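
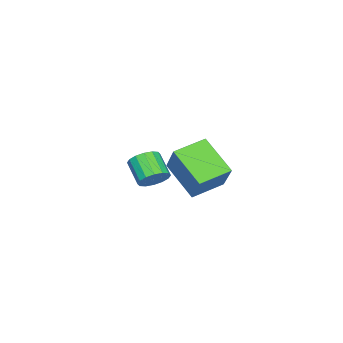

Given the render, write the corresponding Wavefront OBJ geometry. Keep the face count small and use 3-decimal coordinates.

v -2.499 -1.069 -3.758
v -2.016 -1.595 -3.91
v -2.638 -2.397 -3.114
v -3.121 -1.871 -2.962
v -1.871 -1.412 -3.613
v -2.493 -2.214 -2.817
v -1.894 -1.138 -3.354
v -2.517 -1.939 -2.558
v -2.08 -0.844 -3.204
v -2.702 -1.646 -2.408
v -2.377 -0.612 -3.202
v -3 -1.414 -2.406
v -2.707 -0.501 -3.349
v -3.33 -1.303 -2.553
v -2.982 -0.543 -3.606
v -3.604 -1.345 -2.81
v -3.127 -0.726 -3.903
v -3.749 -1.528 -3.107
v -3.103 -1.001 -4.162
v -3.726 -1.802 -3.366
v -2.918 -1.294 -4.312
v -3.54 -2.096 -3.516
v -2.62 -1.526 -4.314
v -3.243 -2.328 -3.518
v -2.29 -1.637 -4.167
v -2.913 -2.439 -3.371
v 0.566 3.458 -1.527
v -0.013 2.091 -0.373
v 1.469 4.198 -0.197
v 0.889 2.832 0.957
v 1.731 2.668 -1.877
v 1.151 1.302 -0.723
v 2.633 3.409 -0.547
v 2.054 2.042 0.607
f 2 1 5
f 2 5 3
f 3 5 6
f 3 6 4
f 5 1 7
f 5 7 6
f 6 7 8
f 6 8 4
f 7 1 9
f 7 9 8
f 8 9 10
f 8 10 4
f 9 1 11
f 9 11 10
f 10 11 12
f 10 12 4
f 11 1 13
f 11 13 12
f 12 13 14
f 12 14 4
f 13 1 15
f 13 15 14
f 14 15 16
f 14 16 4
f 15 1 17
f 15 17 16
f 16 17 18
f 16 18 4
f 17 1 19
f 17 19 18
f 18 19 20
f 18 20 4
f 19 1 21
f 19 21 20
f 20 21 22
f 20 22 4
f 21 1 23
f 21 23 22
f 22 23 24
f 22 24 4
f 23 1 25
f 23 25 24
f 24 25 26
f 24 26 4
f 25 1 2
f 25 2 26
f 26 2 3
f 26 3 4
f 28 30 27
f 31 28 27
f 27 30 29
f 29 31 27
f 28 34 30
f 32 28 31
f 32 34 28
f 30 34 29
f 33 31 29
f 29 34 33
f 33 32 31
f 34 32 33



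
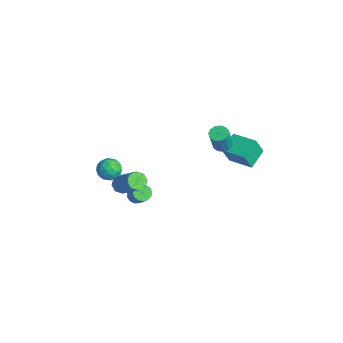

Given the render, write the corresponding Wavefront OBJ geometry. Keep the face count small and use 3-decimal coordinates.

v -2.578 -2.569 -2.107
v -2.14 -2.676 -2.503
v -0.704 -2.258 -1.029
v -1.142 -2.151 -0.633
v -2.271 -2.236 -2.501
v -0.835 -1.818 -1.027
v -2.582 -1.991 -2.267
v -1.146 -1.573 -0.793
v -2.89 -2.085 -1.94
v -1.454 -1.666 -0.466
v -3.016 -2.462 -1.711
v -1.58 -2.044 -0.237
v -2.885 -2.902 -1.713
v -1.449 -2.484 -0.239
v -2.574 -3.147 -1.947
v -1.138 -2.729 -0.473
v -2.266 -3.054 -2.274
v -0.83 -2.635 -0.8
v -2.139 -3.377 0.812
v -1.498 -3.053 1.017
v -1.522 -4.187 0.163
v -0.881 -3.863 0.368
v -1.29 -4.234 0.871
v -1.671 -3.733 1.272
v -1.349 -3.507 -0.092
v -1.73 -3.006 0.309
v -1.01 -3.134 0.458
v -0.973 -3.583 1.053
v -2.047 -3.657 0.127
v -2.01 -4.106 0.722
v -1.873 -3.144 0.972
v -1.147 -4.096 0.208
v -1.387 -4.314 0.504
v -1.011 -4.124 0.625
v -1.974 -3.543 1.122
v -1.598 -3.353 1.242
v -1.475 -4.047 1.156
v -1.422 -3.887 -0.062
v -1.046 -3.697 0.058
v -2.009 -3.116 0.555
v -1.633 -2.926 0.676
v -1.545 -3.193 0.024
v -1.209 -3.001 0.763
v -0.846 -3.477 0.382
v -1.121 -3.268 0.111
v -1.346 -2.973 0.347
v -1.188 -3.265 1.113
v -0.825 -3.741 0.732
v -1.065 -3.959 1.028
v -1.289 -3.664 1.263
v -0.901 -3.312 0.785
v -2.195 -3.499 0.448
v -1.832 -3.975 0.067
v -1.731 -3.576 -0.083
v -1.955 -3.281 0.152
v -2.174 -3.763 0.798
v -1.811 -4.239 0.417
v -1.674 -4.267 0.833
v -1.899 -3.972 1.069
v -2.119 -3.928 0.395
v 0.745 2 2.887
v 1.267 2.15 2.804
v 1.578 1.79 4.11
v 1.055 1.64 4.193
v 1.12 2.402 2.909
v 1.43 2.042 4.215
v 0.853 2.526 3.006
v 1.163 2.166 4.312
v 0.552 2.483 3.066
v 0.862 2.123 4.372
v 0.312 2.287 3.069
v 0.622 1.927 4.375
v 0.21 1.999 3.014
v 0.52 1.639 4.32
v 0.277 1.712 2.919
v 0.588 1.352 4.225
v 0.493 1.517 2.813
v 0.803 1.156 4.12
v 0.789 1.474 2.731
v 1.099 1.114 4.038
v 1.071 1.599 2.699
v 1.381 1.239 4.005
v 1.249 1.851 2.726
v 1.56 1.491 4.032
v -3.479 -1.394 -4.376
v -3.174 -1.025 -4.647
v -2.236 -0.997 -3.555
v -2.541 -1.366 -3.284
v -3.377 -0.863 -4.478
v -2.438 -0.835 -3.386
v -3.612 -0.87 -4.275
v -2.673 -0.842 -3.184
v -3.805 -1.043 -4.105
v -2.866 -1.015 -3.013
v -3.894 -1.327 -4.021
v -2.956 -1.299 -2.929
v -3.852 -1.633 -4.05
v -2.914 -1.605 -2.958
v -3.691 -1.863 -4.182
v -2.753 -1.835 -3.09
v -3.464 -1.944 -4.375
v -2.525 -1.916 -3.283
v -3.241 -1.85 -4.569
v -2.302 -1.822 -3.477
v -3.093 -1.612 -4.702
v -2.155 -1.584 -3.61
v -3.069 -1.304 -4.731
v -2.13 -1.276 -3.639
v -0.733 3.7 1.026
v -0.568 3.176 2.227
v 0.488 4.498 1.206
v 0.653 3.975 2.407
v -0.033 2.745 0.513
v 0.132 2.222 1.714
v 1.188 3.544 0.693
v 1.353 3.02 1.894
f 2 1 5
f 2 5 3
f 3 5 6
f 3 6 4
f 5 1 7
f 5 7 6
f 6 7 8
f 6 8 4
f 7 1 9
f 7 9 8
f 8 9 10
f 8 10 4
f 9 1 11
f 9 11 10
f 10 11 12
f 10 12 4
f 11 1 13
f 11 13 12
f 12 13 14
f 12 14 4
f 13 1 15
f 13 15 14
f 14 15 16
f 14 16 4
f 15 1 17
f 15 17 16
f 16 17 18
f 16 18 4
f 17 1 2
f 17 2 18
f 18 2 3
f 18 3 4
f 19 56 35
f 56 30 59
f 35 59 24
f 56 59 35
f 19 35 31
f 35 24 36
f 31 36 20
f 35 36 31
f 19 31 40
f 31 20 41
f 40 41 26
f 31 41 40
f 19 40 52
f 40 26 55
f 52 55 29
f 40 55 52
f 19 52 56
f 52 29 60
f 56 60 30
f 52 60 56
f 20 36 47
f 36 24 50
f 47 50 28
f 36 50 47
f 24 59 37
f 59 30 58
f 37 58 23
f 59 58 37
f 30 60 57
f 60 29 53
f 57 53 21
f 60 53 57
f 29 55 54
f 55 26 42
f 54 42 25
f 55 42 54
f 26 41 46
f 41 20 43
f 46 43 27
f 41 43 46
f 22 48 34
f 48 28 49
f 34 49 23
f 48 49 34
f 22 34 32
f 34 23 33
f 32 33 21
f 34 33 32
f 22 32 39
f 32 21 38
f 39 38 25
f 32 38 39
f 22 39 44
f 39 25 45
f 44 45 27
f 39 45 44
f 22 44 48
f 44 27 51
f 48 51 28
f 44 51 48
f 23 49 37
f 49 28 50
f 37 50 24
f 49 50 37
f 21 33 57
f 33 23 58
f 57 58 30
f 33 58 57
f 25 38 54
f 38 21 53
f 54 53 29
f 38 53 54
f 27 45 46
f 45 25 42
f 46 42 26
f 45 42 46
f 28 51 47
f 51 27 43
f 47 43 20
f 51 43 47
f 62 61 65
f 62 65 63
f 63 65 66
f 63 66 64
f 65 61 67
f 65 67 66
f 66 67 68
f 66 68 64
f 67 61 69
f 67 69 68
f 68 69 70
f 68 70 64
f 69 61 71
f 69 71 70
f 70 71 72
f 70 72 64
f 71 61 73
f 71 73 72
f 72 73 74
f 72 74 64
f 73 61 75
f 73 75 74
f 74 75 76
f 74 76 64
f 75 61 77
f 75 77 76
f 76 77 78
f 76 78 64
f 77 61 79
f 77 79 78
f 78 79 80
f 78 80 64
f 79 61 81
f 79 81 80
f 80 81 82
f 80 82 64
f 81 61 83
f 81 83 82
f 82 83 84
f 82 84 64
f 83 61 62
f 83 62 84
f 84 62 63
f 84 63 64
f 86 85 89
f 86 89 87
f 87 89 90
f 87 90 88
f 89 85 91
f 89 91 90
f 90 91 92
f 90 92 88
f 91 85 93
f 91 93 92
f 92 93 94
f 92 94 88
f 93 85 95
f 93 95 94
f 94 95 96
f 94 96 88
f 95 85 97
f 95 97 96
f 96 97 98
f 96 98 88
f 97 85 99
f 97 99 98
f 98 99 100
f 98 100 88
f 99 85 101
f 99 101 100
f 100 101 102
f 100 102 88
f 101 85 103
f 101 103 102
f 102 103 104
f 102 104 88
f 103 85 105
f 103 105 104
f 104 105 106
f 104 106 88
f 105 85 107
f 105 107 106
f 106 107 108
f 106 108 88
f 107 85 86
f 107 86 108
f 108 86 87
f 108 87 88
f 110 112 109
f 113 110 109
f 109 112 111
f 111 113 109
f 110 116 112
f 114 110 113
f 114 116 110
f 112 116 111
f 115 113 111
f 111 116 115
f 115 114 113
f 116 114 115



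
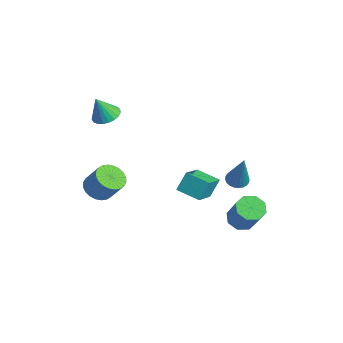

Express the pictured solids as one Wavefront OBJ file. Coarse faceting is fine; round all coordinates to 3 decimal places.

v -2.585 -2.355 1.511
v -2.233 -2.947 1.269
v -2.595 -2.865 2.749
v -2.004 -2.764 1.346
v -1.875 -2.511 1.452
v -1.868 -2.23 1.567
v -1.986 -1.971 1.673
v -2.207 -1.778 1.751
v -2.494 -1.685 1.787
v -2.796 -1.708 1.775
v -3.062 -1.843 1.718
v -3.246 -2.066 1.625
v -3.315 -2.339 1.512
v -3.258 -2.615 1.398
v -3.085 -2.845 1.304
v -2.825 -2.992 1.246
v -2.524 -3.027 1.234
v 1.131 -0.463 -1.934
v 1.017 0.09 -0.991
v 0.168 0.563 -2.652
v 0.055 1.117 -1.708
v 2.105 0.243 -2.232
v 1.992 0.797 -1.288
v 1.143 1.27 -2.949
v 1.029 1.823 -2.006
v -2.996 -2.68 -3.846
v -2.343 -2.512 -4.313
v -1.651 -2.112 -3.2
v -2.304 -2.28 -2.734
v -2.497 -2.231 -4.318
v -1.805 -1.832 -3.205
v -2.727 -2.019 -4.251
v -2.035 -1.62 -3.138
v -2.998 -1.907 -4.122
v -2.306 -1.508 -3.009
v -3.269 -1.914 -3.952
v -2.577 -1.514 -2.839
v -3.498 -2.036 -3.765
v -2.806 -1.637 -2.652
v -3.651 -2.257 -3.591
v -2.959 -1.857 -2.478
v -3.704 -2.542 -3.456
v -3.012 -2.143 -2.343
v -3.649 -2.848 -3.38
v -2.957 -2.448 -2.267
v -3.495 -3.128 -3.375
v -2.803 -2.729 -2.262
v -3.265 -3.34 -3.442
v -2.573 -2.941 -2.329
v -2.994 -3.452 -3.571
v -2.302 -3.053 -2.458
v -2.723 -3.446 -3.741
v -2.031 -3.046 -2.628
v -2.494 -3.323 -3.928
v -1.802 -2.924 -2.815
v -2.341 -3.103 -4.102
v -1.649 -2.703 -2.989
v -2.288 -2.817 -4.237
v -1.596 -2.418 -3.124
v 2.982 1.741 -0.667
v 3.462 1.567 -0.899
v 3.858 1.619 1.227
v 3.49 1.784 -0.899
v 3.442 1.994 -0.863
v 3.323 2.165 -0.797
v 3.153 2.272 -0.712
v 2.957 2.298 -0.619
v 2.764 2.239 -0.534
v 2.605 2.104 -0.469
v 2.503 1.914 -0.435
v 2.475 1.697 -0.435
v 2.523 1.487 -0.471
v 2.642 1.316 -0.537
v 2.812 1.209 -0.622
v 3.008 1.183 -0.715
v 3.201 1.242 -0.8
v 3.36 1.377 -0.865
v 1.594 2.727 -4.636
v 2.204 2.819 -5.08
v 3.317 2.724 -3.567
v 2.706 2.633 -3.124
v 1.989 3.325 -4.89
v 3.102 3.23 -3.377
v 1.542 3.481 -4.551
v 2.655 3.386 -3.039
v 1.126 3.195 -4.263
v 2.238 3.101 -2.75
v 0.983 2.636 -4.193
v 2.096 2.541 -2.68
v 1.198 2.13 -4.383
v 2.311 2.035 -2.87
v 1.645 1.974 -4.721
v 2.758 1.879 -3.209
v 2.062 2.259 -5.01
v 3.174 2.165 -3.497
f 2 1 4
f 2 4 3
f 4 1 5
f 4 5 3
f 5 1 6
f 5 6 3
f 6 1 7
f 6 7 3
f 7 1 8
f 7 8 3
f 8 1 9
f 8 9 3
f 9 1 10
f 9 10 3
f 10 1 11
f 10 11 3
f 11 1 12
f 11 12 3
f 12 1 13
f 12 13 3
f 13 1 14
f 13 14 3
f 14 1 15
f 14 15 3
f 15 1 16
f 15 16 3
f 16 1 17
f 16 17 3
f 17 1 2
f 17 2 3
f 19 21 18
f 22 19 18
f 18 21 20
f 20 22 18
f 19 25 21
f 23 19 22
f 23 25 19
f 21 25 20
f 24 22 20
f 20 25 24
f 24 23 22
f 25 23 24
f 27 26 30
f 27 30 28
f 28 30 31
f 28 31 29
f 30 26 32
f 30 32 31
f 31 32 33
f 31 33 29
f 32 26 34
f 32 34 33
f 33 34 35
f 33 35 29
f 34 26 36
f 34 36 35
f 35 36 37
f 35 37 29
f 36 26 38
f 36 38 37
f 37 38 39
f 37 39 29
f 38 26 40
f 38 40 39
f 39 40 41
f 39 41 29
f 40 26 42
f 40 42 41
f 41 42 43
f 41 43 29
f 42 26 44
f 42 44 43
f 43 44 45
f 43 45 29
f 44 26 46
f 44 46 45
f 45 46 47
f 45 47 29
f 46 26 48
f 46 48 47
f 47 48 49
f 47 49 29
f 48 26 50
f 48 50 49
f 49 50 51
f 49 51 29
f 50 26 52
f 50 52 51
f 51 52 53
f 51 53 29
f 52 26 54
f 52 54 53
f 53 54 55
f 53 55 29
f 54 26 56
f 54 56 55
f 55 56 57
f 55 57 29
f 56 26 58
f 56 58 57
f 57 58 59
f 57 59 29
f 58 26 27
f 58 27 59
f 59 27 28
f 59 28 29
f 61 60 63
f 61 63 62
f 63 60 64
f 63 64 62
f 64 60 65
f 64 65 62
f 65 60 66
f 65 66 62
f 66 60 67
f 66 67 62
f 67 60 68
f 67 68 62
f 68 60 69
f 68 69 62
f 69 60 70
f 69 70 62
f 70 60 71
f 70 71 62
f 71 60 72
f 71 72 62
f 72 60 73
f 72 73 62
f 73 60 74
f 73 74 62
f 74 60 75
f 74 75 62
f 75 60 76
f 75 76 62
f 76 60 77
f 76 77 62
f 77 60 61
f 77 61 62
f 79 78 82
f 79 82 80
f 80 82 83
f 80 83 81
f 82 78 84
f 82 84 83
f 83 84 85
f 83 85 81
f 84 78 86
f 84 86 85
f 85 86 87
f 85 87 81
f 86 78 88
f 86 88 87
f 87 88 89
f 87 89 81
f 88 78 90
f 88 90 89
f 89 90 91
f 89 91 81
f 90 78 92
f 90 92 91
f 91 92 93
f 91 93 81
f 92 78 94
f 92 94 93
f 93 94 95
f 93 95 81
f 94 78 79
f 94 79 95
f 95 79 80
f 95 80 81



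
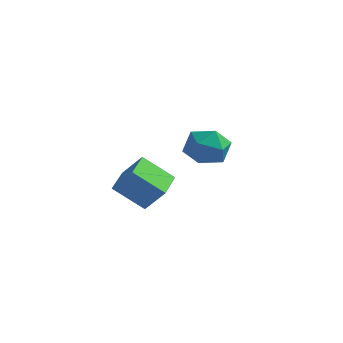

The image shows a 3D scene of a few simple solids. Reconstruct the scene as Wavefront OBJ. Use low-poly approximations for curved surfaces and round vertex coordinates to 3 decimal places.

v -2.115 -4.547 2.511
v -1.14 -4.394 3.641
v -2.704 -2.947 2.802
v -1.729 -2.794 3.932
v -0.851 -3.866 1.328
v 0.124 -3.713 2.458
v -1.44 -2.266 1.619
v -0.465 -2.113 2.749
v -1.548 2.946 2.603
v -0.605 2.746 3.367
v -2.235 1.114 2.973
v -1.292 0.914 3.737
v -2.171 1.719 4.042
v -1.746 2.851 3.814
v -1.094 1.009 2.526
v -0.669 2.141 2.298
v -0.324 1.549 3.32
v -0.99 1.988 4.256
v -1.85 1.872 2.084
v -2.516 2.311 3.02
f 2 4 1
f 5 2 1
f 1 4 3
f 3 5 1
f 2 8 4
f 6 2 5
f 6 8 2
f 4 8 3
f 7 5 3
f 3 8 7
f 7 6 5
f 8 6 7
f 9 20 14
f 9 14 10
f 9 10 16
f 9 16 19
f 9 19 20
f 10 14 18
f 14 20 13
f 20 19 11
f 19 16 15
f 16 10 17
f 12 18 13
f 12 13 11
f 12 11 15
f 12 15 17
f 12 17 18
f 13 18 14
f 11 13 20
f 15 11 19
f 17 15 16
f 18 17 10



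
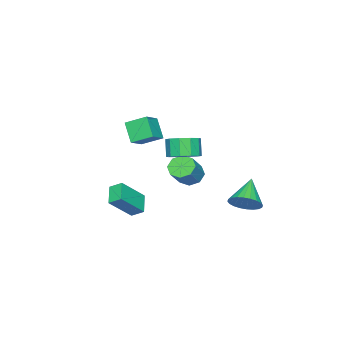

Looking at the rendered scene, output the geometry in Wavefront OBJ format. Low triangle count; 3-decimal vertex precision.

v -2.601 -4.841 1.965
v -3.063 -3.528 2.649
v -3.884 -4.933 1.275
v -4.346 -3.621 1.959
v -1.994 -3.979 0.721
v -2.456 -2.667 1.405
v -3.277 -4.072 0.031
v -3.739 -2.759 0.715
v -3.305 -0.487 -1.64
v -2.706 -0.202 -2.264
v -1.457 -0.069 -1.003
v -2.055 -0.353 -0.38
v -3.057 0.324 -1.972
v -1.808 0.457 -0.711
v -3.553 0.375 -1.485
v -2.303 0.508 -0.225
v -3.904 -0.079 -1.09
v -2.654 0.055 0.171
v -3.903 -0.771 -1.017
v -2.654 -0.638 0.244
v -3.552 -1.297 -1.309
v -2.303 -1.164 -0.048
v -3.057 -1.348 -1.795
v -1.807 -1.215 -0.535
v -2.706 -0.895 -2.191
v -1.456 -0.761 -0.93
v -2.266 4.009 -2.386
v -1.705 3.174 -2.021
v -3.834 3.511 -1.114
v -1.585 3.474 -1.757
v -1.57 3.856 -1.588
v -1.66 4.261 -1.541
v -1.842 4.627 -1.623
v -2.089 4.9 -1.821
v -2.363 5.036 -2.104
v -2.622 5.017 -2.431
v -2.827 4.844 -2.751
v -2.946 4.543 -3.016
v -2.962 4.162 -3.184
v -2.872 3.757 -3.231
v -2.689 3.39 -3.15
v -2.443 3.118 -2.952
v -2.169 2.981 -2.668
v -1.91 3.001 -2.341
v 1 1.789 2.36
v 1.462 2.583 2.827
v 0.963 2.204 3.966
v 0.5 1.411 3.5
v 0.885 2.775 2.638
v 0.386 2.396 3.777
v 0.352 2.59 2.343
v -0.147 2.211 3.482
v 0.066 2.1 2.055
v -0.433 1.721 3.194
v 0.137 1.491 1.883
v -0.362 1.112 3.022
v 0.537 0.996 1.894
v 0.038 0.617 3.033
v 1.114 0.804 2.083
v 0.615 0.425 3.222
v 1.647 0.989 2.378
v 1.148 0.61 3.517
v 1.933 1.479 2.666
v 1.434 1.1 3.805
v 1.862 2.088 2.838
v 1.363 1.709 3.977
v 0.171 -2.433 -2.84
v 1.605 -3.075 -1.3
v 0.002 -1.647 -2.354
v 1.436 -2.288 -0.815
v 1.224 -1.772 -3.545
v 2.658 -2.413 -2.006
v 1.055 -0.985 -3.06
v 2.489 -1.627 -1.52
f 2 4 1
f 5 2 1
f 1 4 3
f 3 5 1
f 2 8 4
f 6 2 5
f 6 8 2
f 4 8 3
f 7 5 3
f 3 8 7
f 7 6 5
f 8 6 7
f 10 9 13
f 10 13 11
f 11 13 14
f 11 14 12
f 13 9 15
f 13 15 14
f 14 15 16
f 14 16 12
f 15 9 17
f 15 17 16
f 16 17 18
f 16 18 12
f 17 9 19
f 17 19 18
f 18 19 20
f 18 20 12
f 19 9 21
f 19 21 20
f 20 21 22
f 20 22 12
f 21 9 23
f 21 23 22
f 22 23 24
f 22 24 12
f 23 9 25
f 23 25 24
f 24 25 26
f 24 26 12
f 25 9 10
f 25 10 26
f 26 10 11
f 26 11 12
f 28 27 30
f 28 30 29
f 30 27 31
f 30 31 29
f 31 27 32
f 31 32 29
f 32 27 33
f 32 33 29
f 33 27 34
f 33 34 29
f 34 27 35
f 34 35 29
f 35 27 36
f 35 36 29
f 36 27 37
f 36 37 29
f 37 27 38
f 37 38 29
f 38 27 39
f 38 39 29
f 39 27 40
f 39 40 29
f 40 27 41
f 40 41 29
f 41 27 42
f 41 42 29
f 42 27 43
f 42 43 29
f 43 27 44
f 43 44 29
f 44 27 28
f 44 28 29
f 46 45 49
f 46 49 47
f 47 49 50
f 47 50 48
f 49 45 51
f 49 51 50
f 50 51 52
f 50 52 48
f 51 45 53
f 51 53 52
f 52 53 54
f 52 54 48
f 53 45 55
f 53 55 54
f 54 55 56
f 54 56 48
f 55 45 57
f 55 57 56
f 56 57 58
f 56 58 48
f 57 45 59
f 57 59 58
f 58 59 60
f 58 60 48
f 59 45 61
f 59 61 60
f 60 61 62
f 60 62 48
f 61 45 63
f 61 63 62
f 62 63 64
f 62 64 48
f 63 45 65
f 63 65 64
f 64 65 66
f 64 66 48
f 65 45 46
f 65 46 66
f 66 46 47
f 66 47 48
f 68 70 67
f 71 68 67
f 67 70 69
f 69 71 67
f 68 74 70
f 72 68 71
f 72 74 68
f 70 74 69
f 73 71 69
f 69 74 73
f 73 72 71
f 74 72 73



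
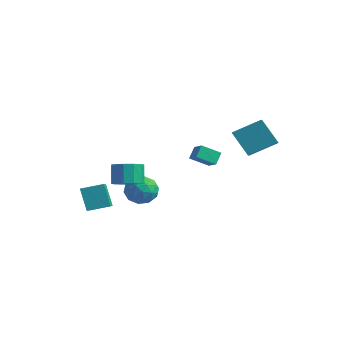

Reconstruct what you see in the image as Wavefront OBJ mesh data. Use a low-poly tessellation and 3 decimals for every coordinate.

v 2.752 1.431 4.461
v 3.854 2.878 5.449
v 2.215 2.117 4.056
v 3.318 3.563 5.044
v 4.042 1.517 2.896
v 5.145 2.963 3.884
v 3.506 2.202 2.491
v 4.608 3.649 3.479
v -1.75 2.314 0.534
v -1.944 2.984 1.264
v -0.996 3.337 -0.205
v -1.191 4.007 0.525
v -0.829 2.013 1.055
v -1.024 2.683 1.785
v -0.076 3.036 0.316
v -0.27 3.706 1.046
v -3.994 0.102 -2.191
v -3.052 0.533 -1.608
v -3.268 -1.673 -2.052
v -2.326 -1.242 -1.469
v -3.396 -1.242 -0.952
v -3.845 -0.145 -1.038
v -2.475 -0.995 -2.622
v -2.924 0.102 -2.708
v -2.114 -0.146 -1.874
v -2.683 -0.298 -0.842
v -3.637 -0.842 -2.818
v -4.206 -0.994 -1.786
v -3.587 0.473 -1.912
v -2.733 -1.613 -1.748
v -3.362 -1.613 -1.445
v -2.809 -1.36 -1.102
v -4.053 0.075 -1.577
v -3.499 0.328 -1.234
v -3.702 -0.715 -0.849
v -2.821 -1.468 -2.426
v -2.267 -1.215 -2.083
v -3.511 0.22 -2.558
v -2.958 0.473 -2.215
v -2.618 -0.425 -2.811
v -2.482 0.328 -1.725
v -2.055 -0.716 -1.644
v -2.142 -0.571 -2.321
v -2.406 0.074 -2.372
v -2.816 0.238 -1.119
v -2.39 -0.805 -1.037
v -3.019 -0.805 -0.734
v -3.282 -0.16 -0.784
v -2.265 -0.16 -1.275
v -3.93 -0.335 -2.623
v -3.504 -1.378 -2.541
v -3.038 -0.98 -2.876
v -3.301 -0.335 -2.926
v -4.265 -0.424 -2.016
v -3.838 -1.468 -1.935
v -3.914 -1.214 -1.288
v -4.178 -0.569 -1.339
v -4.055 -0.98 -2.385
v -4.361 -3.94 -2.897
v -5.209 -3.708 -1.349
v -3.412 -2.834 -2.543
v -4.261 -2.601 -0.995
v -3.219 -5.179 -2.085
v -4.068 -4.946 -0.537
v -2.271 -4.072 -1.731
v -3.119 -3.84 -0.183
v -2.74 -2.141 -0.594
v -2.274 -2.928 -0.121
v -2.793 -2.426 1.227
v -3.26 -1.639 0.754
v -1.864 -2.442 -0.145
v -2.383 -1.94 1.204
v -1.789 -1.841 -0.34
v -2.308 -1.338 1.009
v -2.077 -1.354 -0.632
v -2.596 -0.852 0.717
v -2.618 -1.168 -0.91
v -3.138 -0.666 0.439
v -3.207 -1.354 -1.067
v -3.726 -0.852 0.281
v -3.617 -1.84 -1.044
v -4.136 -1.338 0.305
v -3.692 -2.442 -0.849
v -4.211 -1.939 0.5
v -3.404 -2.928 -0.557
v -3.923 -2.426 0.792
v -2.862 -3.114 -0.279
v -3.382 -2.612 1.07
f 2 4 1
f 5 2 1
f 1 4 3
f 3 5 1
f 2 8 4
f 6 2 5
f 6 8 2
f 4 8 3
f 7 5 3
f 3 8 7
f 7 6 5
f 8 6 7
f 10 12 9
f 13 10 9
f 9 12 11
f 11 13 9
f 10 16 12
f 14 10 13
f 14 16 10
f 12 16 11
f 15 13 11
f 11 16 15
f 15 14 13
f 16 14 15
f 17 54 33
f 54 28 57
f 33 57 22
f 54 57 33
f 17 33 29
f 33 22 34
f 29 34 18
f 33 34 29
f 17 29 38
f 29 18 39
f 38 39 24
f 29 39 38
f 17 38 50
f 38 24 53
f 50 53 27
f 38 53 50
f 17 50 54
f 50 27 58
f 54 58 28
f 50 58 54
f 18 34 45
f 34 22 48
f 45 48 26
f 34 48 45
f 22 57 35
f 57 28 56
f 35 56 21
f 57 56 35
f 28 58 55
f 58 27 51
f 55 51 19
f 58 51 55
f 27 53 52
f 53 24 40
f 52 40 23
f 53 40 52
f 24 39 44
f 39 18 41
f 44 41 25
f 39 41 44
f 20 46 32
f 46 26 47
f 32 47 21
f 46 47 32
f 20 32 30
f 32 21 31
f 30 31 19
f 32 31 30
f 20 30 37
f 30 19 36
f 37 36 23
f 30 36 37
f 20 37 42
f 37 23 43
f 42 43 25
f 37 43 42
f 20 42 46
f 42 25 49
f 46 49 26
f 42 49 46
f 21 47 35
f 47 26 48
f 35 48 22
f 47 48 35
f 19 31 55
f 31 21 56
f 55 56 28
f 31 56 55
f 23 36 52
f 36 19 51
f 52 51 27
f 36 51 52
f 25 43 44
f 43 23 40
f 44 40 24
f 43 40 44
f 26 49 45
f 49 25 41
f 45 41 18
f 49 41 45
f 60 62 59
f 63 60 59
f 59 62 61
f 61 63 59
f 60 66 62
f 64 60 63
f 64 66 60
f 62 66 61
f 65 63 61
f 61 66 65
f 65 64 63
f 66 64 65
f 68 67 71
f 68 71 69
f 69 71 72
f 69 72 70
f 71 67 73
f 71 73 72
f 72 73 74
f 72 74 70
f 73 67 75
f 73 75 74
f 74 75 76
f 74 76 70
f 75 67 77
f 75 77 76
f 76 77 78
f 76 78 70
f 77 67 79
f 77 79 78
f 78 79 80
f 78 80 70
f 79 67 81
f 79 81 80
f 80 81 82
f 80 82 70
f 81 67 83
f 81 83 82
f 82 83 84
f 82 84 70
f 83 67 85
f 83 85 84
f 84 85 86
f 84 86 70
f 85 67 87
f 85 87 86
f 86 87 88
f 86 88 70
f 87 67 68
f 87 68 88
f 88 68 69
f 88 69 70



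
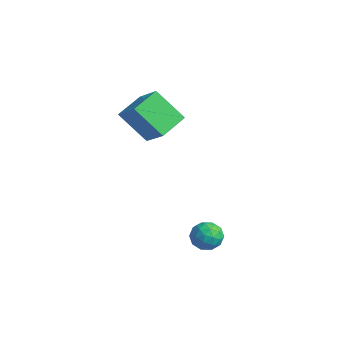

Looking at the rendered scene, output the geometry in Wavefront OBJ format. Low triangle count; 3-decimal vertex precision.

v -2.965 -3.705 3.437
v -1.673 -3.618 4.394
v -3.44 -2.254 3.947
v -2.148 -2.167 4.904
v -1.912 -2.833 1.936
v -0.62 -2.746 2.893
v -2.387 -1.382 2.446
v -1.095 -1.295 3.403
v 2.294 -2.192 -1.543
v 3.021 -2.306 -1.181
v 2.679 -2.954 -2.559
v 3.406 -3.068 -2.197
v 2.73 -3.401 -1.873
v 2.492 -2.93 -1.245
v 3.208 -2.33 -2.495
v 2.97 -1.859 -1.867
v 3.586 -2.392 -1.769
v 3.291 -3.053 -1.385
v 2.409 -2.207 -2.355
v 2.114 -2.868 -1.971
v 2.623 -2.182 -1.273
v 3.077 -3.078 -2.467
v 2.679 -3.273 -2.277
v 3.107 -3.34 -2.064
v 2.312 -2.549 -1.311
v 2.74 -2.616 -1.098
v 2.569 -3.259 -1.505
v 2.96 -2.644 -2.642
v 3.388 -2.711 -2.429
v 2.593 -1.92 -1.676
v 3.021 -1.987 -1.463
v 3.131 -2.001 -2.235
v 3.383 -2.3 -1.406
v 3.61 -2.747 -2.003
v 3.493 -2.313 -2.178
v 3.353 -2.037 -1.809
v 3.209 -2.689 -1.18
v 3.436 -3.136 -1.777
v 3.039 -3.332 -1.587
v 2.898 -3.055 -1.218
v 3.541 -2.739 -1.526
v 2.264 -2.124 -1.963
v 2.491 -2.571 -2.56
v 2.802 -2.205 -2.522
v 2.661 -1.928 -2.153
v 2.09 -2.513 -1.737
v 2.317 -2.96 -2.334
v 2.347 -3.223 -1.931
v 2.207 -2.947 -1.562
v 2.159 -2.521 -2.214
f 2 4 1
f 5 2 1
f 1 4 3
f 3 5 1
f 2 8 4
f 6 2 5
f 6 8 2
f 4 8 3
f 7 5 3
f 3 8 7
f 7 6 5
f 8 6 7
f 9 46 25
f 46 20 49
f 25 49 14
f 46 49 25
f 9 25 21
f 25 14 26
f 21 26 10
f 25 26 21
f 9 21 30
f 21 10 31
f 30 31 16
f 21 31 30
f 9 30 42
f 30 16 45
f 42 45 19
f 30 45 42
f 9 42 46
f 42 19 50
f 46 50 20
f 42 50 46
f 10 26 37
f 26 14 40
f 37 40 18
f 26 40 37
f 14 49 27
f 49 20 48
f 27 48 13
f 49 48 27
f 20 50 47
f 50 19 43
f 47 43 11
f 50 43 47
f 19 45 44
f 45 16 32
f 44 32 15
f 45 32 44
f 16 31 36
f 31 10 33
f 36 33 17
f 31 33 36
f 12 38 24
f 38 18 39
f 24 39 13
f 38 39 24
f 12 24 22
f 24 13 23
f 22 23 11
f 24 23 22
f 12 22 29
f 22 11 28
f 29 28 15
f 22 28 29
f 12 29 34
f 29 15 35
f 34 35 17
f 29 35 34
f 12 34 38
f 34 17 41
f 38 41 18
f 34 41 38
f 13 39 27
f 39 18 40
f 27 40 14
f 39 40 27
f 11 23 47
f 23 13 48
f 47 48 20
f 23 48 47
f 15 28 44
f 28 11 43
f 44 43 19
f 28 43 44
f 17 35 36
f 35 15 32
f 36 32 16
f 35 32 36
f 18 41 37
f 41 17 33
f 37 33 10
f 41 33 37



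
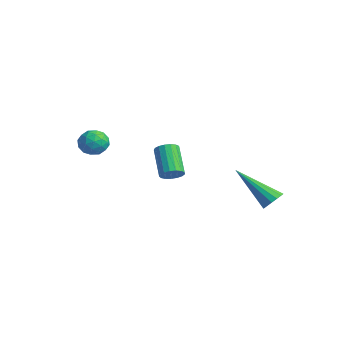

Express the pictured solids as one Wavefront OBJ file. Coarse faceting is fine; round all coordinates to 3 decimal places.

v 1.773 2.084 -1.388
v 2.087 2.244 -0.978
v 0.467 1.116 -0.012
v 1.9 2.449 -1.01
v 1.68 2.557 -1.144
v 1.484 2.538 -1.343
v 1.366 2.398 -1.554
v 1.357 2.173 -1.72
v 1.46 1.925 -1.797
v 1.647 1.72 -1.765
v 1.867 1.612 -1.631
v 2.063 1.631 -1.432
v 2.181 1.771 -1.221
v 2.189 1.995 -1.055
v -2.96 -2.943 1.535
v -2.616 -2.845 0.965
v -3.204 -3.955 1.215
v -2.86 -3.857 0.645
v -2.533 -3.898 1.232
v -2.383 -3.272 1.43
v -3.437 -3.528 0.75
v -3.287 -2.902 0.948
v -2.911 -3.207 0.48
v -2.353 -3.435 0.777
v -3.467 -3.365 1.403
v -2.909 -3.593 1.7
v -2.767 -2.805 1.278
v -3.053 -3.995 0.902
v -2.861 -4.019 1.247
v -2.659 -3.961 0.912
v -2.63 -3.056 1.551
v -2.428 -2.999 1.216
v -2.379 -3.617 1.373
v -3.392 -3.801 0.964
v -3.19 -3.744 0.629
v -3.161 -2.839 1.268
v -2.959 -2.781 0.933
v -3.441 -3.183 0.807
v -2.738 -2.96 0.658
v -2.881 -3.555 0.47
v -3.221 -3.361 0.532
v -3.132 -2.994 0.648
v -2.41 -3.095 0.833
v -2.553 -3.689 0.645
v -2.361 -3.713 0.99
v -2.273 -3.346 1.106
v -2.583 -3.307 0.548
v -3.267 -3.111 1.535
v -3.41 -3.705 1.347
v -3.547 -3.454 1.074
v -3.459 -3.087 1.19
v -2.939 -3.245 1.71
v -3.082 -3.84 1.522
v -2.688 -3.806 1.532
v -2.599 -3.439 1.648
v -3.237 -3.493 1.632
v -2.76 -0.015 -1.307
v -2.485 0.409 -1.145
v -3.546 0.698 -0.11
v -3.82 0.275 -0.273
v -2.637 0.501 -1.326
v -3.698 0.79 -0.291
v -2.817 0.474 -1.503
v -3.878 0.764 -0.468
v -2.983 0.336 -1.635
v -4.044 0.626 -0.601
v -3.099 0.118 -1.692
v -4.16 0.407 -0.658
v -3.136 -0.131 -1.661
v -4.197 0.158 -0.627
v -3.088 -0.354 -1.549
v -4.149 -0.064 -0.514
v -2.964 -0.498 -1.382
v -4.025 -0.209 -0.347
v -2.793 -0.532 -1.197
v -3.854 -0.242 -0.162
v -2.615 -0.448 -1.038
v -3.676 -0.158 -0.003
v -2.469 -0.264 -0.94
v -3.53 0.026 0.094
v -2.391 -0.023 -0.927
v -3.452 0.267 0.108
v -2.396 0.22 -1.001
v -3.457 0.509 0.034
f 2 1 4
f 2 4 3
f 4 1 5
f 4 5 3
f 5 1 6
f 5 6 3
f 6 1 7
f 6 7 3
f 7 1 8
f 7 8 3
f 8 1 9
f 8 9 3
f 9 1 10
f 9 10 3
f 10 1 11
f 10 11 3
f 11 1 12
f 11 12 3
f 12 1 13
f 12 13 3
f 13 1 14
f 13 14 3
f 14 1 2
f 14 2 3
f 15 52 31
f 52 26 55
f 31 55 20
f 52 55 31
f 15 31 27
f 31 20 32
f 27 32 16
f 31 32 27
f 15 27 36
f 27 16 37
f 36 37 22
f 27 37 36
f 15 36 48
f 36 22 51
f 48 51 25
f 36 51 48
f 15 48 52
f 48 25 56
f 52 56 26
f 48 56 52
f 16 32 43
f 32 20 46
f 43 46 24
f 32 46 43
f 20 55 33
f 55 26 54
f 33 54 19
f 55 54 33
f 26 56 53
f 56 25 49
f 53 49 17
f 56 49 53
f 25 51 50
f 51 22 38
f 50 38 21
f 51 38 50
f 22 37 42
f 37 16 39
f 42 39 23
f 37 39 42
f 18 44 30
f 44 24 45
f 30 45 19
f 44 45 30
f 18 30 28
f 30 19 29
f 28 29 17
f 30 29 28
f 18 28 35
f 28 17 34
f 35 34 21
f 28 34 35
f 18 35 40
f 35 21 41
f 40 41 23
f 35 41 40
f 18 40 44
f 40 23 47
f 44 47 24
f 40 47 44
f 19 45 33
f 45 24 46
f 33 46 20
f 45 46 33
f 17 29 53
f 29 19 54
f 53 54 26
f 29 54 53
f 21 34 50
f 34 17 49
f 50 49 25
f 34 49 50
f 23 41 42
f 41 21 38
f 42 38 22
f 41 38 42
f 24 47 43
f 47 23 39
f 43 39 16
f 47 39 43
f 58 57 61
f 58 61 59
f 59 61 62
f 59 62 60
f 61 57 63
f 61 63 62
f 62 63 64
f 62 64 60
f 63 57 65
f 63 65 64
f 64 65 66
f 64 66 60
f 65 57 67
f 65 67 66
f 66 67 68
f 66 68 60
f 67 57 69
f 67 69 68
f 68 69 70
f 68 70 60
f 69 57 71
f 69 71 70
f 70 71 72
f 70 72 60
f 71 57 73
f 71 73 72
f 72 73 74
f 72 74 60
f 73 57 75
f 73 75 74
f 74 75 76
f 74 76 60
f 75 57 77
f 75 77 76
f 76 77 78
f 76 78 60
f 77 57 79
f 77 79 78
f 78 79 80
f 78 80 60
f 79 57 81
f 79 81 80
f 80 81 82
f 80 82 60
f 81 57 83
f 81 83 82
f 82 83 84
f 82 84 60
f 83 57 58
f 83 58 84
f 84 58 59
f 84 59 60



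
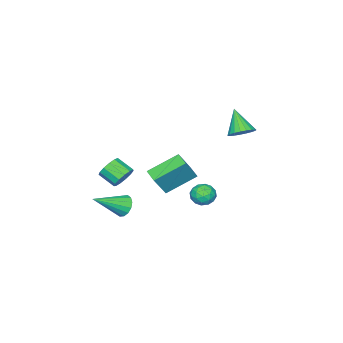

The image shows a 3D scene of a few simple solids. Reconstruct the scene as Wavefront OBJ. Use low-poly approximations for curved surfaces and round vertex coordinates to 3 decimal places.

v 1.926 -1.51 -3.187
v 2.161 -1.764 -3.748
v 3.354 -2.25 -2.253
v 2.305 -1.456 -3.724
v 2.348 -1.161 -3.556
v 2.277 -0.96 -3.289
v 2.113 -0.907 -2.994
v 1.898 -1.014 -2.751
v 1.691 -1.255 -2.625
v 1.547 -1.564 -2.649
v 1.504 -1.858 -2.817
v 1.574 -2.059 -3.085
v 1.739 -2.113 -3.379
v 1.954 -2.005 -3.622
v -0.765 -1.462 -3
v -2.072 -0.534 -2.097
v -0.379 -0.74 -3.185
v -1.685 0.189 -2.281
v 0.045 -1.569 -1.719
v -1.261 -0.64 -0.815
v 0.432 -0.846 -1.903
v -0.875 0.082 -1
v 2.431 3.899 0.011
v 2.86 3.47 -0.227
v 1.64 3.33 -0.393
v 2.069 2.901 -0.631
v 1.976 2.947 0.013
v 2.465 3.298 0.263
v 2.035 3.502 -0.883
v 2.524 3.853 -0.633
v 2.616 3.224 -0.779
v 2.579 2.881 -0.226
v 1.921 3.919 -0.394
v 1.884 3.576 0.159
v 2.715 3.734 -0.072
v 1.785 3.066 -0.548
v 1.73 3.093 -0.169
v 1.983 2.841 -0.309
v 2.483 3.633 0.215
v 2.735 3.381 0.075
v 2.215 3.074 0.216
v 1.765 3.419 -0.695
v 2.017 3.167 -0.835
v 2.517 3.959 -0.311
v 2.77 3.707 -0.451
v 2.285 3.726 -0.836
v 2.824 3.338 -0.537
v 2.359 3.004 -0.774
v 2.338 3.356 -0.922
v 2.626 3.563 -0.775
v 2.802 3.136 -0.211
v 2.337 2.802 -0.449
v 2.282 2.829 -0.071
v 2.57 3.035 0.076
v 2.658 2.992 -0.536
v 2.163 3.998 -0.171
v 1.698 3.664 -0.409
v 1.93 3.765 -0.696
v 2.218 3.971 -0.549
v 2.141 3.796 0.154
v 1.676 3.462 -0.083
v 1.874 3.237 0.155
v 2.162 3.444 0.302
v 1.842 3.808 -0.084
v -3.126 1.765 0.673
v -2.545 1.343 0.624
v -3.634 0.935 1.827
v -2.453 1.553 0.816
v -2.478 1.8 0.983
v -2.614 2.042 1.097
v -2.839 2.235 1.137
v -3.114 2.347 1.097
v -3.391 2.359 0.984
v -3.622 2.268 0.817
v -3.767 2.09 0.625
v -3.802 1.856 0.441
v -3.72 1.607 0.298
v -3.535 1.384 0.219
v -3.28 1.228 0.219
v -2.998 1.165 0.297
v -2.738 1.206 0.44
v 0.331 -2.768 -2.506
v 0.935 -2.575 -2.235
v 0.994 -3.479 -1.723
v 0.389 -3.672 -1.994
v 0.66 -2.453 -1.988
v 0.719 -3.357 -1.476
v 0.281 -2.431 -1.906
v 0.34 -3.335 -1.394
v -0.083 -2.516 -2.014
v -0.024 -3.42 -1.502
v -0.315 -2.681 -2.279
v -0.256 -3.585 -1.767
v -0.342 -2.874 -2.615
v -0.284 -3.777 -2.103
v -0.156 -3.033 -2.917
v -0.097 -3.936 -2.405
v 0.185 -3.108 -3.089
v 0.243 -4.011 -2.577
v 0.572 -3.075 -3.075
v 0.631 -3.978 -2.563
v 0.882 -2.945 -2.881
v 0.941 -3.848 -2.369
v 1.018 -2.759 -2.567
v 1.077 -3.662 -2.056
f 2 1 4
f 2 4 3
f 4 1 5
f 4 5 3
f 5 1 6
f 5 6 3
f 6 1 7
f 6 7 3
f 7 1 8
f 7 8 3
f 8 1 9
f 8 9 3
f 9 1 10
f 9 10 3
f 10 1 11
f 10 11 3
f 11 1 12
f 11 12 3
f 12 1 13
f 12 13 3
f 13 1 14
f 13 14 3
f 14 1 2
f 14 2 3
f 16 18 15
f 19 16 15
f 15 18 17
f 17 19 15
f 16 22 18
f 20 16 19
f 20 22 16
f 18 22 17
f 21 19 17
f 17 22 21
f 21 20 19
f 22 20 21
f 23 60 39
f 60 34 63
f 39 63 28
f 60 63 39
f 23 39 35
f 39 28 40
f 35 40 24
f 39 40 35
f 23 35 44
f 35 24 45
f 44 45 30
f 35 45 44
f 23 44 56
f 44 30 59
f 56 59 33
f 44 59 56
f 23 56 60
f 56 33 64
f 60 64 34
f 56 64 60
f 24 40 51
f 40 28 54
f 51 54 32
f 40 54 51
f 28 63 41
f 63 34 62
f 41 62 27
f 63 62 41
f 34 64 61
f 64 33 57
f 61 57 25
f 64 57 61
f 33 59 58
f 59 30 46
f 58 46 29
f 59 46 58
f 30 45 50
f 45 24 47
f 50 47 31
f 45 47 50
f 26 52 38
f 52 32 53
f 38 53 27
f 52 53 38
f 26 38 36
f 38 27 37
f 36 37 25
f 38 37 36
f 26 36 43
f 36 25 42
f 43 42 29
f 36 42 43
f 26 43 48
f 43 29 49
f 48 49 31
f 43 49 48
f 26 48 52
f 48 31 55
f 52 55 32
f 48 55 52
f 27 53 41
f 53 32 54
f 41 54 28
f 53 54 41
f 25 37 61
f 37 27 62
f 61 62 34
f 37 62 61
f 29 42 58
f 42 25 57
f 58 57 33
f 42 57 58
f 31 49 50
f 49 29 46
f 50 46 30
f 49 46 50
f 32 55 51
f 55 31 47
f 51 47 24
f 55 47 51
f 66 65 68
f 66 68 67
f 68 65 69
f 68 69 67
f 69 65 70
f 69 70 67
f 70 65 71
f 70 71 67
f 71 65 72
f 71 72 67
f 72 65 73
f 72 73 67
f 73 65 74
f 73 74 67
f 74 65 75
f 74 75 67
f 75 65 76
f 75 76 67
f 76 65 77
f 76 77 67
f 77 65 78
f 77 78 67
f 78 65 79
f 78 79 67
f 79 65 80
f 79 80 67
f 80 65 81
f 80 81 67
f 81 65 66
f 81 66 67
f 83 82 86
f 83 86 84
f 84 86 87
f 84 87 85
f 86 82 88
f 86 88 87
f 87 88 89
f 87 89 85
f 88 82 90
f 88 90 89
f 89 90 91
f 89 91 85
f 90 82 92
f 90 92 91
f 91 92 93
f 91 93 85
f 92 82 94
f 92 94 93
f 93 94 95
f 93 95 85
f 94 82 96
f 94 96 95
f 95 96 97
f 95 97 85
f 96 82 98
f 96 98 97
f 97 98 99
f 97 99 85
f 98 82 100
f 98 100 99
f 99 100 101
f 99 101 85
f 100 82 102
f 100 102 101
f 101 102 103
f 101 103 85
f 102 82 104
f 102 104 103
f 103 104 105
f 103 105 85
f 104 82 83
f 104 83 105
f 105 83 84
f 105 84 85



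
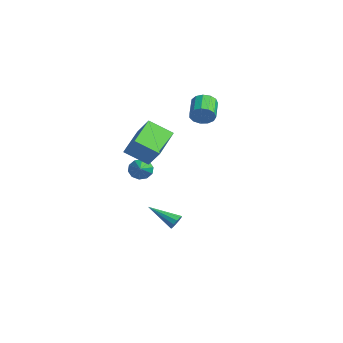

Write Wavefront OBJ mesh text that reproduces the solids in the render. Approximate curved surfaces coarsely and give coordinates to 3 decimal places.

v 1.096 -1.898 -0.049
v 1.51 -1.735 -0.603
v 2.564 -2.702 0.809
v 1.526 -1.401 -0.318
v 1.378 -1.257 0.069
v 1.123 -1.359 0.411
v 0.857 -1.666 0.578
v 0.683 -2.062 0.504
v 0.667 -2.396 0.22
v 0.815 -2.539 -0.168
v 1.07 -2.438 -0.51
v 1.336 -2.131 -0.676
v 1.677 0.024 -4.448
v 2.043 -0.142 -4.103
v 0.343 -1.044 -3.552
v 1.906 0.13 -3.982
v 1.682 0.361 -4.039
v 1.456 0.465 -4.252
v 1.314 0.4 -4.541
v 1.311 0.191 -4.793
v 1.448 -0.081 -4.914
v 1.672 -0.313 -4.857
v 1.898 -0.416 -4.644
v 2.04 -0.351 -4.355
v -0.479 2.899 2.404
v -0.079 3.059 3.043
v -1.201 3.822 3.554
v -1.601 3.661 2.916
v 0.008 3.377 2.76
v -1.114 4.14 3.272
v -0.059 3.543 2.365
v -1.181 4.306 2.876
v -0.26 3.504 1.982
v -1.382 4.267 2.494
v -0.53 3.274 1.734
v -1.652 4.036 2.245
v -0.784 2.924 1.698
v -1.906 3.686 2.209
v -0.941 2.566 1.886
v -2.063 3.328 2.398
v -0.951 2.314 2.239
v -2.074 3.076 2.751
v -0.812 2.247 2.645
v -1.934 3.01 3.156
v -0.566 2.388 2.974
v -1.689 3.15 3.485
v -0.293 2.691 3.122
v -1.416 3.453 3.633
v 2.915 -3.888 2.5
v 1.706 -2.397 3.22
v 3.734 -2.817 1.657
v 2.525 -1.326 2.378
v 3.835 -3.694 3.642
v 2.626 -2.203 4.363
v 4.654 -2.623 2.8
v 3.445 -1.132 3.52
f 2 1 4
f 2 4 3
f 4 1 5
f 4 5 3
f 5 1 6
f 5 6 3
f 6 1 7
f 6 7 3
f 7 1 8
f 7 8 3
f 8 1 9
f 8 9 3
f 9 1 10
f 9 10 3
f 10 1 11
f 10 11 3
f 11 1 12
f 11 12 3
f 12 1 2
f 12 2 3
f 14 13 16
f 14 16 15
f 16 13 17
f 16 17 15
f 17 13 18
f 17 18 15
f 18 13 19
f 18 19 15
f 19 13 20
f 19 20 15
f 20 13 21
f 20 21 15
f 21 13 22
f 21 22 15
f 22 13 23
f 22 23 15
f 23 13 24
f 23 24 15
f 24 13 14
f 24 14 15
f 26 25 29
f 26 29 27
f 27 29 30
f 27 30 28
f 29 25 31
f 29 31 30
f 30 31 32
f 30 32 28
f 31 25 33
f 31 33 32
f 32 33 34
f 32 34 28
f 33 25 35
f 33 35 34
f 34 35 36
f 34 36 28
f 35 25 37
f 35 37 36
f 36 37 38
f 36 38 28
f 37 25 39
f 37 39 38
f 38 39 40
f 38 40 28
f 39 25 41
f 39 41 40
f 40 41 42
f 40 42 28
f 41 25 43
f 41 43 42
f 42 43 44
f 42 44 28
f 43 25 45
f 43 45 44
f 44 45 46
f 44 46 28
f 45 25 47
f 45 47 46
f 46 47 48
f 46 48 28
f 47 25 26
f 47 26 48
f 48 26 27
f 48 27 28
f 50 52 49
f 53 50 49
f 49 52 51
f 51 53 49
f 50 56 52
f 54 50 53
f 54 56 50
f 52 56 51
f 55 53 51
f 51 56 55
f 55 54 53
f 56 54 55



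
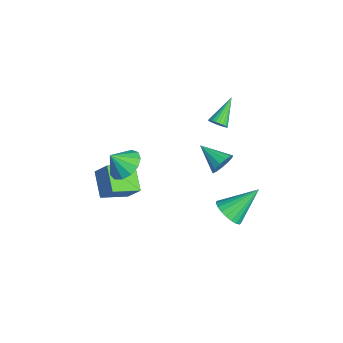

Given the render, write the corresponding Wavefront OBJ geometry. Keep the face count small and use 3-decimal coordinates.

v 0.175 -2.67 0.008
v 0.925 -2.114 0.465
v 0.165 -3.45 0.972
v 0.417 -1.885 0.645
v -0.168 -1.905 0.623
v -0.645 -2.168 0.405
v -0.861 -2.591 0.062
v -0.748 -3.039 -0.299
v -0.342 -3.37 -0.562
v 0.227 -3.478 -0.645
v 0.781 -3.331 -0.52
v 1.141 -2.973 -0.228
v 1.195 -2.52 0.14
v -0.909 -3.884 -3.747
v -2.373 -3.931 -2.865
v -1.36 -2.307 -4.411
v -2.824 -2.353 -3.529
v -0.316 -3.287 -2.731
v -1.78 -3.333 -1.849
v -0.767 -1.709 -3.395
v -2.231 -1.756 -2.513
v 3.539 2.124 -1.691
v 3.994 1.641 -1.054
v 3.281 3.756 -0.269
v 4.277 1.834 -1.224
v 4.432 2.077 -1.475
v 4.433 2.328 -1.764
v 4.279 2.544 -2.04
v 3.997 2.687 -2.255
v 3.636 2.733 -2.373
v 3.258 2.673 -2.373
v 2.929 2.519 -2.255
v 2.705 2.296 -2.039
v 2.625 2.043 -1.763
v 2.703 1.804 -1.475
v 2.926 1.621 -1.224
v 3.255 1.524 -1.053
v 3.632 1.531 -0.993
v -0.994 2.808 -2.15
v -0.498 2.55 -1.591
v -2.246 1.832 -1.49
v -0.695 2.913 -1.426
v -0.986 3.244 -1.491
v -1.28 3.436 -1.764
v -1.483 3.429 -2.16
v -1.53 3.224 -2.553
v -1.408 2.888 -2.818
v -1.153 2.527 -2.87
v -0.848 2.254 -2.694
v -0.59 2.158 -2.345
v -0.459 2.268 -1.934
v 0.84 2.089 3.262
v 1.26 2.417 3.4
v -0.24 3.031 4.318
v 1.182 2.519 3.228
v 1.051 2.556 3.062
v 0.889 2.522 2.926
v 0.719 2.422 2.841
v 0.567 2.271 2.82
v 0.457 2.093 2.867
v 0.405 1.914 2.974
v 0.42 1.762 3.124
v 0.498 1.66 3.296
v 0.629 1.623 3.462
v 0.791 1.657 3.598
v 0.961 1.756 3.683
v 1.113 1.907 3.703
v 1.223 2.085 3.657
v 1.274 2.264 3.55
f 2 1 4
f 2 4 3
f 4 1 5
f 4 5 3
f 5 1 6
f 5 6 3
f 6 1 7
f 6 7 3
f 7 1 8
f 7 8 3
f 8 1 9
f 8 9 3
f 9 1 10
f 9 10 3
f 10 1 11
f 10 11 3
f 11 1 12
f 11 12 3
f 12 1 13
f 12 13 3
f 13 1 2
f 13 2 3
f 15 17 14
f 18 15 14
f 14 17 16
f 16 18 14
f 15 21 17
f 19 15 18
f 19 21 15
f 17 21 16
f 20 18 16
f 16 21 20
f 20 19 18
f 21 19 20
f 23 22 25
f 23 25 24
f 25 22 26
f 25 26 24
f 26 22 27
f 26 27 24
f 27 22 28
f 27 28 24
f 28 22 29
f 28 29 24
f 29 22 30
f 29 30 24
f 30 22 31
f 30 31 24
f 31 22 32
f 31 32 24
f 32 22 33
f 32 33 24
f 33 22 34
f 33 34 24
f 34 22 35
f 34 35 24
f 35 22 36
f 35 36 24
f 36 22 37
f 36 37 24
f 37 22 38
f 37 38 24
f 38 22 23
f 38 23 24
f 40 39 42
f 40 42 41
f 42 39 43
f 42 43 41
f 43 39 44
f 43 44 41
f 44 39 45
f 44 45 41
f 45 39 46
f 45 46 41
f 46 39 47
f 46 47 41
f 47 39 48
f 47 48 41
f 48 39 49
f 48 49 41
f 49 39 50
f 49 50 41
f 50 39 51
f 50 51 41
f 51 39 40
f 51 40 41
f 53 52 55
f 53 55 54
f 55 52 56
f 55 56 54
f 56 52 57
f 56 57 54
f 57 52 58
f 57 58 54
f 58 52 59
f 58 59 54
f 59 52 60
f 59 60 54
f 60 52 61
f 60 61 54
f 61 52 62
f 61 62 54
f 62 52 63
f 62 63 54
f 63 52 64
f 63 64 54
f 64 52 65
f 64 65 54
f 65 52 66
f 65 66 54
f 66 52 67
f 66 67 54
f 67 52 68
f 67 68 54
f 68 52 69
f 68 69 54
f 69 52 53
f 69 53 54



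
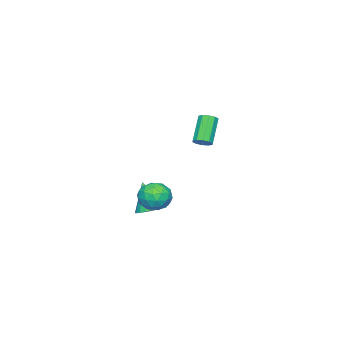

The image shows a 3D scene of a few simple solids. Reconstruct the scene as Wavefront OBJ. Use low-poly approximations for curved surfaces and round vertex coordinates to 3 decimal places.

v -0.72 -0.56 -2.396
v 0.189 -1.122 -2.309
v -1.389 -1.798 -3.411
v -0.48 -2.36 -3.324
v -1.123 -2.246 -2.473
v -0.709 -1.48 -1.846
v -0.491 -1.44 -3.874
v -0.077 -0.674 -3.247
v 0.331 -1.666 -3.223
v -0.06 -2.164 -2.357
v -1.14 -0.756 -3.363
v -1.531 -1.254 -2.497
v -0.207 -0.732 -2.264
v -0.993 -2.188 -3.456
v -1.371 -2.121 -2.956
v -0.837 -2.451 -2.905
v -0.735 -0.943 -1.991
v -0.2 -1.273 -1.94
v -0.972 -1.934 -2.037
v -1 -1.647 -3.78
v -0.465 -1.977 -3.729
v -0.363 -0.469 -2.815
v 0.171 -0.799 -2.764
v -0.228 -0.986 -3.683
v 0.411 -1.382 -2.749
v 0.018 -2.11 -3.346
v 0.011 -1.569 -3.669
v 0.255 -1.119 -3.3
v 0.181 -1.675 -2.241
v -0.212 -2.403 -2.837
v -0.59 -2.336 -2.337
v -0.347 -1.886 -1.968
v 0.265 -1.995 -2.777
v -0.988 -0.517 -2.883
v -1.381 -1.245 -3.479
v -0.853 -1.034 -3.752
v -0.61 -0.584 -3.383
v -1.218 -0.81 -2.374
v -1.611 -1.538 -2.971
v -1.455 -1.801 -2.42
v -1.211 -1.351 -2.051
v -1.465 -0.925 -2.943
v -2.043 -2.69 -4.823
v -1.216 -3.154 -4.877
v -2.377 -3.51 -2.897
v -1.108 -2.812 -4.713
v -1.161 -2.448 -4.568
v -1.367 -2.127 -4.466
v -1.69 -1.903 -4.427
v -2.074 -1.815 -4.456
v -2.452 -1.878 -4.549
v -2.76 -2.082 -4.689
v -2.944 -2.391 -4.852
v -2.973 -2.752 -5.01
v -2.84 -3.102 -5.136
v -2.57 -3.381 -5.208
v -2.208 -3.54 -5.214
v -1.818 -3.553 -5.151
v -1.467 -3.416 -5.032
v 0.09 2.144 2.426
v 0.461 1.746 2.625
v -0.678 1.397 4.053
v -1.05 1.796 3.854
v 0.548 2.061 2.771
v -0.591 1.712 4.199
v 0.46 2.408 2.786
v -0.679 2.059 4.214
v 0.231 2.655 2.663
v -0.909 2.306 4.091
v -0.053 2.706 2.45
v -1.192 2.357 3.878
v -0.282 2.543 2.227
v -1.421 2.194 3.655
v -0.369 2.228 2.081
v -1.508 1.879 3.509
v -0.281 1.881 2.066
v -1.42 1.532 3.494
v -0.051 1.634 2.189
v -1.191 1.285 3.617
v 0.232 1.583 2.402
v -0.907 1.234 3.83
f 1 38 17
f 38 12 41
f 17 41 6
f 38 41 17
f 1 17 13
f 17 6 18
f 13 18 2
f 17 18 13
f 1 13 22
f 13 2 23
f 22 23 8
f 13 23 22
f 1 22 34
f 22 8 37
f 34 37 11
f 22 37 34
f 1 34 38
f 34 11 42
f 38 42 12
f 34 42 38
f 2 18 29
f 18 6 32
f 29 32 10
f 18 32 29
f 6 41 19
f 41 12 40
f 19 40 5
f 41 40 19
f 12 42 39
f 42 11 35
f 39 35 3
f 42 35 39
f 11 37 36
f 37 8 24
f 36 24 7
f 37 24 36
f 8 23 28
f 23 2 25
f 28 25 9
f 23 25 28
f 4 30 16
f 30 10 31
f 16 31 5
f 30 31 16
f 4 16 14
f 16 5 15
f 14 15 3
f 16 15 14
f 4 14 21
f 14 3 20
f 21 20 7
f 14 20 21
f 4 21 26
f 21 7 27
f 26 27 9
f 21 27 26
f 4 26 30
f 26 9 33
f 30 33 10
f 26 33 30
f 5 31 19
f 31 10 32
f 19 32 6
f 31 32 19
f 3 15 39
f 15 5 40
f 39 40 12
f 15 40 39
f 7 20 36
f 20 3 35
f 36 35 11
f 20 35 36
f 9 27 28
f 27 7 24
f 28 24 8
f 27 24 28
f 10 33 29
f 33 9 25
f 29 25 2
f 33 25 29
f 44 43 46
f 44 46 45
f 46 43 47
f 46 47 45
f 47 43 48
f 47 48 45
f 48 43 49
f 48 49 45
f 49 43 50
f 49 50 45
f 50 43 51
f 50 51 45
f 51 43 52
f 51 52 45
f 52 43 53
f 52 53 45
f 53 43 54
f 53 54 45
f 54 43 55
f 54 55 45
f 55 43 56
f 55 56 45
f 56 43 57
f 56 57 45
f 57 43 58
f 57 58 45
f 58 43 59
f 58 59 45
f 59 43 44
f 59 44 45
f 61 60 64
f 61 64 62
f 62 64 65
f 62 65 63
f 64 60 66
f 64 66 65
f 65 66 67
f 65 67 63
f 66 60 68
f 66 68 67
f 67 68 69
f 67 69 63
f 68 60 70
f 68 70 69
f 69 70 71
f 69 71 63
f 70 60 72
f 70 72 71
f 71 72 73
f 71 73 63
f 72 60 74
f 72 74 73
f 73 74 75
f 73 75 63
f 74 60 76
f 74 76 75
f 75 76 77
f 75 77 63
f 76 60 78
f 76 78 77
f 77 78 79
f 77 79 63
f 78 60 80
f 78 80 79
f 79 80 81
f 79 81 63
f 80 60 61
f 80 61 81
f 81 61 62
f 81 62 63



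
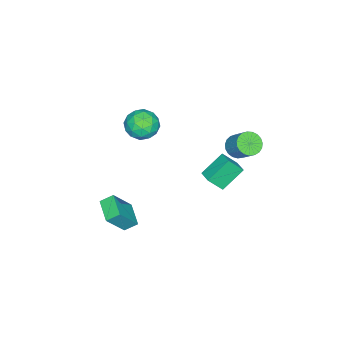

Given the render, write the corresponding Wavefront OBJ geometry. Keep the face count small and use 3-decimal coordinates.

v -1.612 -2.634 1.105
v -0.713 -2.106 1.654
v -0.407 -3.334 -0.194
v 0.492 -2.806 0.355
v -0.06 -3.713 0.866
v -0.805 -3.28 1.669
v -0.315 -2.16 -0.209
v -1.06 -1.727 0.594
v 0.088 -1.813 0.842
v 0.246 -2.773 1.506
v -1.366 -2.667 -0.046
v -1.208 -3.627 0.618
v -1.268 -2.308 1.494
v 0.148 -3.132 -0.034
v -0.176 -3.664 0.266
v 0.352 -3.354 0.589
v -1.322 -2.999 1.502
v -0.794 -2.688 1.825
v -0.41 -3.633 1.361
v -0.326 -2.752 -0.365
v 0.202 -2.441 -0.042
v -1.472 -2.086 0.871
v -0.944 -1.776 1.194
v -0.71 -1.807 0.099
v -0.269 -1.826 1.339
v 0.439 -2.238 0.576
v -0.035 -1.858 0.244
v -0.473 -1.603 0.716
v -0.177 -2.39 1.729
v 0.532 -2.802 0.966
v 0.208 -3.335 1.266
v -0.23 -3.08 1.738
v 0.294 -2.218 1.252
v -1.652 -2.638 0.494
v -0.943 -3.05 -0.269
v -0.89 -2.36 -0.278
v -1.328 -2.105 0.194
v -1.559 -3.202 0.884
v -0.851 -3.614 0.121
v -0.647 -3.837 0.744
v -1.085 -3.582 1.216
v -1.414 -3.222 0.208
v -4.147 2.054 -2.379
v -3.8 2.589 -2.984
v -3.266 3.642 -1.747
v -3.613 3.106 -1.141
v -4.139 2.722 -2.951
v -3.606 3.775 -1.714
v -4.48 2.739 -2.819
v -3.946 3.792 -1.581
v -4.763 2.638 -2.61
v -4.229 3.691 -1.373
v -4.939 2.435 -2.362
v -4.406 3.488 -1.124
v -4.979 2.167 -2.116
v -4.446 3.22 -0.879
v -4.875 1.879 -1.916
v -4.341 2.932 -0.679
v -4.644 1.621 -1.796
v -4.111 2.674 -0.559
v -4.328 1.438 -1.777
v -3.795 2.491 -0.539
v -3.98 1.361 -1.861
v -3.447 2.414 -0.624
v -3.662 1.405 -2.036
v -3.128 2.457 -0.798
v -3.427 1.56 -2.269
v -2.893 2.613 -1.032
v -3.316 1.801 -2.522
v -2.783 2.853 -1.284
v -3.349 2.085 -2.749
v -2.816 3.138 -1.512
v -3.52 2.364 -2.913
v -2.987 3.417 -1.676
v -1.479 1.943 -3.759
v -0.952 1.173 -2.715
v -2.759 2.694 -2.557
v -2.233 1.924 -1.514
v -0.807 2.716 -3.526
v -0.281 1.946 -2.483
v -2.088 3.467 -2.325
v -1.561 2.697 -1.281
v 4.042 -3.108 -3.111
v 3.573 -2.428 -2.583
v 2.895 -2.531 -4.873
v 2.426 -1.851 -4.345
v 5.174 -2.029 -3.495
v 4.705 -1.349 -2.967
v 4.027 -1.452 -5.257
v 3.558 -0.772 -4.729
f 1 38 17
f 38 12 41
f 17 41 6
f 38 41 17
f 1 17 13
f 17 6 18
f 13 18 2
f 17 18 13
f 1 13 22
f 13 2 23
f 22 23 8
f 13 23 22
f 1 22 34
f 22 8 37
f 34 37 11
f 22 37 34
f 1 34 38
f 34 11 42
f 38 42 12
f 34 42 38
f 2 18 29
f 18 6 32
f 29 32 10
f 18 32 29
f 6 41 19
f 41 12 40
f 19 40 5
f 41 40 19
f 12 42 39
f 42 11 35
f 39 35 3
f 42 35 39
f 11 37 36
f 37 8 24
f 36 24 7
f 37 24 36
f 8 23 28
f 23 2 25
f 28 25 9
f 23 25 28
f 4 30 16
f 30 10 31
f 16 31 5
f 30 31 16
f 4 16 14
f 16 5 15
f 14 15 3
f 16 15 14
f 4 14 21
f 14 3 20
f 21 20 7
f 14 20 21
f 4 21 26
f 21 7 27
f 26 27 9
f 21 27 26
f 4 26 30
f 26 9 33
f 30 33 10
f 26 33 30
f 5 31 19
f 31 10 32
f 19 32 6
f 31 32 19
f 3 15 39
f 15 5 40
f 39 40 12
f 15 40 39
f 7 20 36
f 20 3 35
f 36 35 11
f 20 35 36
f 9 27 28
f 27 7 24
f 28 24 8
f 27 24 28
f 10 33 29
f 33 9 25
f 29 25 2
f 33 25 29
f 44 43 47
f 44 47 45
f 45 47 48
f 45 48 46
f 47 43 49
f 47 49 48
f 48 49 50
f 48 50 46
f 49 43 51
f 49 51 50
f 50 51 52
f 50 52 46
f 51 43 53
f 51 53 52
f 52 53 54
f 52 54 46
f 53 43 55
f 53 55 54
f 54 55 56
f 54 56 46
f 55 43 57
f 55 57 56
f 56 57 58
f 56 58 46
f 57 43 59
f 57 59 58
f 58 59 60
f 58 60 46
f 59 43 61
f 59 61 60
f 60 61 62
f 60 62 46
f 61 43 63
f 61 63 62
f 62 63 64
f 62 64 46
f 63 43 65
f 63 65 64
f 64 65 66
f 64 66 46
f 65 43 67
f 65 67 66
f 66 67 68
f 66 68 46
f 67 43 69
f 67 69 68
f 68 69 70
f 68 70 46
f 69 43 71
f 69 71 70
f 70 71 72
f 70 72 46
f 71 43 73
f 71 73 72
f 72 73 74
f 72 74 46
f 73 43 44
f 73 44 74
f 74 44 45
f 74 45 46
f 76 78 75
f 79 76 75
f 75 78 77
f 77 79 75
f 76 82 78
f 80 76 79
f 80 82 76
f 78 82 77
f 81 79 77
f 77 82 81
f 81 80 79
f 82 80 81
f 84 86 83
f 87 84 83
f 83 86 85
f 85 87 83
f 84 90 86
f 88 84 87
f 88 90 84
f 86 90 85
f 89 87 85
f 85 90 89
f 89 88 87
f 90 88 89



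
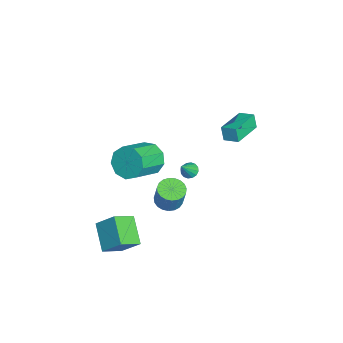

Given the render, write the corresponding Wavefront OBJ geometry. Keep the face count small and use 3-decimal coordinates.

v 1.7 0.263 -2.696
v 2.18 0.841 -2.941
v 2.681 1.014 -1.548
v 2.2 0.437 -1.304
v 1.907 1.007 -2.864
v 2.408 1.18 -1.471
v 1.599 1.044 -2.757
v 2.1 1.218 -1.365
v 1.308 0.947 -2.64
v 1.808 1.12 -1.248
v 1.084 0.731 -2.533
v 1.585 0.905 -1.141
v 0.967 0.434 -2.454
v 1.468 0.608 -1.062
v 0.977 0.108 -2.417
v 1.478 0.282 -1.025
v 1.112 -0.191 -2.428
v 1.612 -0.018 -1.036
v 1.348 -0.412 -2.486
v 1.849 -0.239 -1.093
v 1.645 -0.516 -2.579
v 2.146 -0.343 -1.187
v 1.951 -0.486 -2.694
v 2.452 -0.312 -1.301
v 2.214 -0.325 -2.808
v 2.715 -0.152 -1.416
v 2.388 -0.064 -2.903
v 2.889 0.11 -1.511
v 2.443 0.255 -2.963
v 2.944 0.428 -1.57
v 2.369 0.575 -2.976
v 2.87 0.748 -1.584
v 3.169 -0.773 2.249
v 3.898 -0.298 1.735
v 5.219 -1.392 2.598
v 4.491 -1.867 3.111
v 3.778 0.028 2.333
v 5.099 -1.065 3.195
v 3.374 -0.02 2.89
v 4.695 -1.114 3.753
v 2.873 -0.421 3.148
v 4.195 -1.515 4.011
v 2.512 -0.987 2.985
v 3.833 -2.081 3.847
v 2.458 -1.452 2.477
v 3.779 -2.546 3.34
v 2.737 -1.6 1.863
v 4.058 -2.694 2.725
v 3.218 -1.361 1.429
v 4.539 -2.455 2.291
v 3.677 -0.846 1.378
v 4.998 -1.94 2.241
v 1.351 3.176 2.065
v 1.135 3.034 2.937
v -0.279 4.219 1.83
v -0.496 4.077 2.703
v 1.796 3.923 2.297
v 1.579 3.781 3.17
v 0.165 4.966 2.063
v -0.051 4.824 2.935
v 2.502 -2.586 -3.934
v 3.174 -3.603 -3.287
v 2.974 -1.59 -2.858
v 3.647 -2.607 -2.212
v 3.973 -2.233 -4.908
v 4.646 -3.25 -4.262
v 4.446 -1.237 -3.833
v 5.118 -2.254 -3.186
v -2.619 1.498 -4.225
v -2.241 1.874 -4.308
v -1.901 1.002 -3.195
v -2.42 1.99 -4.127
v -2.652 1.974 -3.973
v -2.876 1.831 -3.886
v -3.031 1.598 -3.889
v -3.075 1.339 -3.983
v -2.998 1.122 -4.141
v -2.819 1.006 -4.322
v -2.587 1.021 -4.477
v -2.363 1.165 -4.564
v -2.208 1.397 -4.56
v -2.164 1.657 -4.467
f 2 1 5
f 2 5 3
f 3 5 6
f 3 6 4
f 5 1 7
f 5 7 6
f 6 7 8
f 6 8 4
f 7 1 9
f 7 9 8
f 8 9 10
f 8 10 4
f 9 1 11
f 9 11 10
f 10 11 12
f 10 12 4
f 11 1 13
f 11 13 12
f 12 13 14
f 12 14 4
f 13 1 15
f 13 15 14
f 14 15 16
f 14 16 4
f 15 1 17
f 15 17 16
f 16 17 18
f 16 18 4
f 17 1 19
f 17 19 18
f 18 19 20
f 18 20 4
f 19 1 21
f 19 21 20
f 20 21 22
f 20 22 4
f 21 1 23
f 21 23 22
f 22 23 24
f 22 24 4
f 23 1 25
f 23 25 24
f 24 25 26
f 24 26 4
f 25 1 27
f 25 27 26
f 26 27 28
f 26 28 4
f 27 1 29
f 27 29 28
f 28 29 30
f 28 30 4
f 29 1 31
f 29 31 30
f 30 31 32
f 30 32 4
f 31 1 2
f 31 2 32
f 32 2 3
f 32 3 4
f 34 33 37
f 34 37 35
f 35 37 38
f 35 38 36
f 37 33 39
f 37 39 38
f 38 39 40
f 38 40 36
f 39 33 41
f 39 41 40
f 40 41 42
f 40 42 36
f 41 33 43
f 41 43 42
f 42 43 44
f 42 44 36
f 43 33 45
f 43 45 44
f 44 45 46
f 44 46 36
f 45 33 47
f 45 47 46
f 46 47 48
f 46 48 36
f 47 33 49
f 47 49 48
f 48 49 50
f 48 50 36
f 49 33 51
f 49 51 50
f 50 51 52
f 50 52 36
f 51 33 34
f 51 34 52
f 52 34 35
f 52 35 36
f 54 56 53
f 57 54 53
f 53 56 55
f 55 57 53
f 54 60 56
f 58 54 57
f 58 60 54
f 56 60 55
f 59 57 55
f 55 60 59
f 59 58 57
f 60 58 59
f 62 64 61
f 65 62 61
f 61 64 63
f 63 65 61
f 62 68 64
f 66 62 65
f 66 68 62
f 64 68 63
f 67 65 63
f 63 68 67
f 67 66 65
f 68 66 67
f 70 69 72
f 70 72 71
f 72 69 73
f 72 73 71
f 73 69 74
f 73 74 71
f 74 69 75
f 74 75 71
f 75 69 76
f 75 76 71
f 76 69 77
f 76 77 71
f 77 69 78
f 77 78 71
f 78 69 79
f 78 79 71
f 79 69 80
f 79 80 71
f 80 69 81
f 80 81 71
f 81 69 82
f 81 82 71
f 82 69 70
f 82 70 71



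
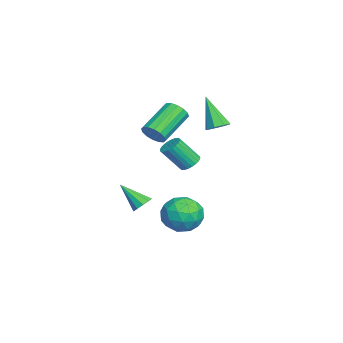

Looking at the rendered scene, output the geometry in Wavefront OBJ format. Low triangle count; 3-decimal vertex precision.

v -0.629 1.642 2.993
v -0.132 1.977 3.354
v -1.511 0.978 4.827
v -0.56 2.285 3.259
v -1.028 2.217 3.009
v -1.263 1.811 2.75
v -1.127 1.306 2.633
v -0.699 0.998 2.727
v -0.23 1.067 2.977
v 0.005 1.472 3.237
v 1.641 -1.614 3.363
v 2.109 -1.029 3.393
v 0.628 0.099 4.507
v 0.159 -0.486 4.477
v 1.904 -0.977 3.067
v 0.422 0.151 4.182
v 1.628 -1.096 2.821
v 0.147 0.033 3.935
v 1.356 -1.353 2.72
v -0.126 -0.225 3.834
v 1.16 -1.681 2.791
v -0.322 -0.553 3.905
v 1.093 -1.99 3.015
v -0.389 -0.862 4.13
v 1.172 -2.199 3.333
v -0.309 -1.071 4.447
v 1.378 -2.251 3.658
v -0.104 -1.123 4.773
v 1.653 -2.133 3.905
v 0.172 -1.004 5.019
v 1.926 -1.875 4.006
v 0.444 -0.747 5.12
v 2.122 -1.547 3.935
v 0.64 -0.419 5.049
v 2.189 -1.238 3.71
v 0.707 -0.11 4.825
v 3.467 -2.086 -0.831
v 4.062 -2.32 -0.804
v 2.953 -3.254 0.351
v 4.031 -2.033 -0.533
v 3.785 -1.766 -0.377
v 3.417 -1.621 -0.394
v 3.069 -1.654 -0.578
v 2.872 -1.852 -0.859
v 2.903 -2.139 -1.129
v 3.15 -2.406 -1.285
v 3.517 -2.55 -1.268
v 3.866 -2.518 -1.084
v 1.048 0.615 -2.97
v 1.614 0.933 -1.925
v 1.766 -1.233 -2.795
v 2.332 -0.915 -1.75
v 1.104 -0.986 -1.788
v 0.66 0.156 -1.896
v 2.72 -0.456 -2.824
v 2.276 0.686 -2.932
v 2.647 0.272 -1.835
v 1.648 -0.056 -1.195
v 1.732 -0.244 -3.525
v 0.733 -0.572 -2.885
v 1.268 0.936 -2.463
v 2.112 -1.236 -2.257
v 1.391 -1.278 -2.28
v 1.723 -1.091 -1.665
v 0.707 0.479 -2.446
v 1.04 0.667 -1.832
v 0.741 -0.462 -1.751
v 2.34 -0.967 -2.888
v 2.673 -0.779 -2.274
v 1.657 0.791 -3.055
v 1.989 0.978 -2.44
v 2.639 0.162 -2.969
v 2.207 0.735 -1.795
v 2.63 -0.352 -1.693
v 2.857 -0.082 -2.324
v 2.596 0.589 -2.387
v 1.621 0.542 -1.419
v 2.043 -0.544 -1.317
v 1.321 -0.586 -1.339
v 1.06 0.085 -1.402
v 2.228 0.153 -1.366
v 1.337 0.244 -3.403
v 1.759 -0.842 -3.301
v 2.32 -0.385 -3.318
v 2.059 0.286 -3.381
v 0.75 0.052 -3.027
v 1.173 -1.035 -2.925
v 0.784 -0.889 -2.333
v 0.523 -0.218 -2.396
v 1.152 -0.453 -3.354
v -1.299 0.183 0.03
v -0.64 0.304 0.057
v -0.503 -0.763 1.438
v -1.161 -0.883 1.41
v -0.733 0.493 0.213
v -0.596 -0.574 1.593
v -0.912 0.634 0.34
v -0.775 -0.433 1.72
v -1.15 0.707 0.42
v -1.012 -0.36 1.8
v -1.411 0.701 0.441
v -1.273 -0.366 1.821
v -1.654 0.615 0.399
v -1.516 -0.452 1.779
v -1.844 0.464 0.301
v -1.706 -0.603 1.681
v -1.95 0.27 0.162
v -1.812 -0.797 1.542
v -1.957 0.063 0.002
v -1.82 -1.004 1.383
v -1.864 -0.126 -0.153
v -1.727 -1.193 1.227
v -1.685 -0.267 -0.28
v -1.548 -1.334 1.1
v -1.448 -0.34 -0.36
v -1.31 -1.407 1.02
v -1.187 -0.334 -0.381
v -1.049 -1.401 0.999
v -0.944 -0.248 -0.339
v -0.806 -1.315 1.041
v -0.754 -0.097 -0.241
v -0.616 -1.164 1.139
v -0.648 0.097 -0.102
v -0.51 -0.97 1.278
f 2 1 4
f 2 4 3
f 4 1 5
f 4 5 3
f 5 1 6
f 5 6 3
f 6 1 7
f 6 7 3
f 7 1 8
f 7 8 3
f 8 1 9
f 8 9 3
f 9 1 10
f 9 10 3
f 10 1 2
f 10 2 3
f 12 11 15
f 12 15 13
f 13 15 16
f 13 16 14
f 15 11 17
f 15 17 16
f 16 17 18
f 16 18 14
f 17 11 19
f 17 19 18
f 18 19 20
f 18 20 14
f 19 11 21
f 19 21 20
f 20 21 22
f 20 22 14
f 21 11 23
f 21 23 22
f 22 23 24
f 22 24 14
f 23 11 25
f 23 25 24
f 24 25 26
f 24 26 14
f 25 11 27
f 25 27 26
f 26 27 28
f 26 28 14
f 27 11 29
f 27 29 28
f 28 29 30
f 28 30 14
f 29 11 31
f 29 31 30
f 30 31 32
f 30 32 14
f 31 11 33
f 31 33 32
f 32 33 34
f 32 34 14
f 33 11 35
f 33 35 34
f 34 35 36
f 34 36 14
f 35 11 12
f 35 12 36
f 36 12 13
f 36 13 14
f 38 37 40
f 38 40 39
f 40 37 41
f 40 41 39
f 41 37 42
f 41 42 39
f 42 37 43
f 42 43 39
f 43 37 44
f 43 44 39
f 44 37 45
f 44 45 39
f 45 37 46
f 45 46 39
f 46 37 47
f 46 47 39
f 47 37 48
f 47 48 39
f 48 37 38
f 48 38 39
f 49 86 65
f 86 60 89
f 65 89 54
f 86 89 65
f 49 65 61
f 65 54 66
f 61 66 50
f 65 66 61
f 49 61 70
f 61 50 71
f 70 71 56
f 61 71 70
f 49 70 82
f 70 56 85
f 82 85 59
f 70 85 82
f 49 82 86
f 82 59 90
f 86 90 60
f 82 90 86
f 50 66 77
f 66 54 80
f 77 80 58
f 66 80 77
f 54 89 67
f 89 60 88
f 67 88 53
f 89 88 67
f 60 90 87
f 90 59 83
f 87 83 51
f 90 83 87
f 59 85 84
f 85 56 72
f 84 72 55
f 85 72 84
f 56 71 76
f 71 50 73
f 76 73 57
f 71 73 76
f 52 78 64
f 78 58 79
f 64 79 53
f 78 79 64
f 52 64 62
f 64 53 63
f 62 63 51
f 64 63 62
f 52 62 69
f 62 51 68
f 69 68 55
f 62 68 69
f 52 69 74
f 69 55 75
f 74 75 57
f 69 75 74
f 52 74 78
f 74 57 81
f 78 81 58
f 74 81 78
f 53 79 67
f 79 58 80
f 67 80 54
f 79 80 67
f 51 63 87
f 63 53 88
f 87 88 60
f 63 88 87
f 55 68 84
f 68 51 83
f 84 83 59
f 68 83 84
f 57 75 76
f 75 55 72
f 76 72 56
f 75 72 76
f 58 81 77
f 81 57 73
f 77 73 50
f 81 73 77
f 92 91 95
f 92 95 93
f 93 95 96
f 93 96 94
f 95 91 97
f 95 97 96
f 96 97 98
f 96 98 94
f 97 91 99
f 97 99 98
f 98 99 100
f 98 100 94
f 99 91 101
f 99 101 100
f 100 101 102
f 100 102 94
f 101 91 103
f 101 103 102
f 102 103 104
f 102 104 94
f 103 91 105
f 103 105 104
f 104 105 106
f 104 106 94
f 105 91 107
f 105 107 106
f 106 107 108
f 106 108 94
f 107 91 109
f 107 109 108
f 108 109 110
f 108 110 94
f 109 91 111
f 109 111 110
f 110 111 112
f 110 112 94
f 111 91 113
f 111 113 112
f 112 113 114
f 112 114 94
f 113 91 115
f 113 115 114
f 114 115 116
f 114 116 94
f 115 91 117
f 115 117 116
f 116 117 118
f 116 118 94
f 117 91 119
f 117 119 118
f 118 119 120
f 118 120 94
f 119 91 121
f 119 121 120
f 120 121 122
f 120 122 94
f 121 91 123
f 121 123 122
f 122 123 124
f 122 124 94
f 123 91 92
f 123 92 124
f 124 92 93
f 124 93 94



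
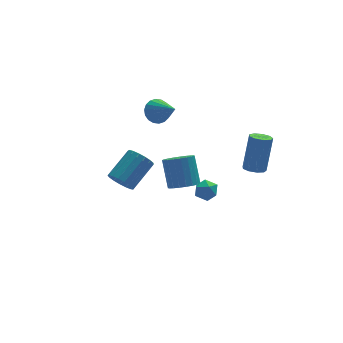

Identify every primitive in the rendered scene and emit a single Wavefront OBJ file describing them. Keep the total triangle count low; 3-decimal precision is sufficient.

v 3.307 -1.333 0.948
v 3.891 -1.146 0.733
v 4.457 -0.559 2.776
v 3.873 -0.747 2.992
v 3.605 -0.805 0.714
v 4.171 -0.219 2.758
v 3.18 -0.712 0.805
v 3.746 -0.126 2.849
v 2.814 -0.909 0.963
v 3.38 -0.323 3.007
v 2.679 -1.305 1.114
v 3.245 -0.719 3.158
v 2.838 -1.714 1.188
v 3.404 -1.128 3.231
v 3.216 -1.945 1.149
v 3.782 -1.358 3.192
v 3.637 -1.889 1.017
v 4.203 -1.303 3.06
v 3.903 -1.574 0.852
v 4.469 -0.987 2.896
v -0.098 4.61 2.243
v 0.563 5.041 2.5
v 0.438 3.15 3.317
v 0.305 5.13 2.749
v -0.032 5.116 2.898
v -0.383 5.001 2.918
v -0.677 4.809 2.804
v -0.857 4.578 2.579
v -0.886 4.353 2.287
v -0.759 4.179 1.987
v -0.502 4.09 1.738
v -0.164 4.105 1.588
v 0.187 4.219 1.569
v 0.481 4.411 1.683
v 0.66 4.642 1.908
v 0.69 4.867 2.2
v 1.513 2.669 -3.004
v 2.268 2.634 -3.048
v 1.452 1.446 -3.052
v 2.207 1.411 -3.096
v 1.876 1.637 -2.454
v 1.914 2.392 -2.424
v 1.806 1.688 -3.676
v 1.844 2.443 -3.646
v 2.449 2.027 -3.464
v 2.492 1.995 -2.709
v 1.228 2.085 -3.391
v 1.271 2.053 -2.636
v 0.962 3.128 -3.269
v 1.789 2.79 -3.049
v 1.826 3.895 -1.492
v 0.998 4.232 -1.711
v 1.881 3.092 -3.265
v 1.918 4.197 -1.708
v 1.814 3.4 -3.482
v 1.851 4.505 -1.925
v 1.6 3.661 -3.662
v 1.636 4.766 -2.105
v 1.275 3.83 -3.774
v 1.312 4.934 -2.217
v 0.896 3.877 -3.799
v 0.933 4.982 -2.241
v 0.528 3.794 -3.732
v 0.565 4.899 -2.174
v 0.236 3.597 -3.584
v 0.273 4.702 -2.027
v 0.069 3.318 -3.383
v 0.106 4.423 -1.825
v 0.056 3.006 -3.161
v 0.093 4.111 -1.604
v 0.2 2.716 -2.958
v 0.237 3.82 -1.401
v 0.475 2.496 -2.809
v 0.512 3.601 -1.252
v 0.835 2.386 -2.74
v 0.872 3.491 -1.182
v 1.216 2.404 -2.761
v 1.253 3.509 -1.204
v 1.554 2.547 -2.871
v 1.591 3.652 -1.313
v -4.026 -1.156 1.667
v -3.68 -0.904 0.992
v -2.287 -0.071 2.018
v -2.634 -0.324 2.693
v -3.918 -0.619 1.084
v -2.526 0.214 2.11
v -4.182 -0.457 1.31
v -2.789 0.375 2.337
v -4.409 -0.456 1.618
v -3.017 0.377 2.644
v -4.549 -0.615 1.937
v -3.157 0.218 2.963
v -4.57 -0.898 2.194
v -3.177 -0.065 3.22
v -4.465 -1.24 2.33
v -3.072 -0.407 3.357
v -4.26 -1.563 2.315
v -2.868 -0.731 3.341
v -4.002 -1.793 2.15
v -2.609 -0.96 3.177
v -3.749 -1.877 1.876
v -2.356 -1.044 2.902
v -3.56 -1.796 1.553
v -2.167 -0.963 2.579
v -3.477 -1.568 1.256
v -2.085 -0.736 2.282
v -3.521 -1.246 1.054
v -2.128 -0.414 2.08
f 2 1 5
f 2 5 3
f 3 5 6
f 3 6 4
f 5 1 7
f 5 7 6
f 6 7 8
f 6 8 4
f 7 1 9
f 7 9 8
f 8 9 10
f 8 10 4
f 9 1 11
f 9 11 10
f 10 11 12
f 10 12 4
f 11 1 13
f 11 13 12
f 12 13 14
f 12 14 4
f 13 1 15
f 13 15 14
f 14 15 16
f 14 16 4
f 15 1 17
f 15 17 16
f 16 17 18
f 16 18 4
f 17 1 19
f 17 19 18
f 18 19 20
f 18 20 4
f 19 1 2
f 19 2 20
f 20 2 3
f 20 3 4
f 22 21 24
f 22 24 23
f 24 21 25
f 24 25 23
f 25 21 26
f 25 26 23
f 26 21 27
f 26 27 23
f 27 21 28
f 27 28 23
f 28 21 29
f 28 29 23
f 29 21 30
f 29 30 23
f 30 21 31
f 30 31 23
f 31 21 32
f 31 32 23
f 32 21 33
f 32 33 23
f 33 21 34
f 33 34 23
f 34 21 35
f 34 35 23
f 35 21 36
f 35 36 23
f 36 21 22
f 36 22 23
f 37 48 42
f 37 42 38
f 37 38 44
f 37 44 47
f 37 47 48
f 38 42 46
f 42 48 41
f 48 47 39
f 47 44 43
f 44 38 45
f 40 46 41
f 40 41 39
f 40 39 43
f 40 43 45
f 40 45 46
f 41 46 42
f 39 41 48
f 43 39 47
f 45 43 44
f 46 45 38
f 50 49 53
f 50 53 51
f 51 53 54
f 51 54 52
f 53 49 55
f 53 55 54
f 54 55 56
f 54 56 52
f 55 49 57
f 55 57 56
f 56 57 58
f 56 58 52
f 57 49 59
f 57 59 58
f 58 59 60
f 58 60 52
f 59 49 61
f 59 61 60
f 60 61 62
f 60 62 52
f 61 49 63
f 61 63 62
f 62 63 64
f 62 64 52
f 63 49 65
f 63 65 64
f 64 65 66
f 64 66 52
f 65 49 67
f 65 67 66
f 66 67 68
f 66 68 52
f 67 49 69
f 67 69 68
f 68 69 70
f 68 70 52
f 69 49 71
f 69 71 70
f 70 71 72
f 70 72 52
f 71 49 73
f 71 73 72
f 72 73 74
f 72 74 52
f 73 49 75
f 73 75 74
f 74 75 76
f 74 76 52
f 75 49 77
f 75 77 76
f 76 77 78
f 76 78 52
f 77 49 79
f 77 79 78
f 78 79 80
f 78 80 52
f 79 49 50
f 79 50 80
f 80 50 51
f 80 51 52
f 82 81 85
f 82 85 83
f 83 85 86
f 83 86 84
f 85 81 87
f 85 87 86
f 86 87 88
f 86 88 84
f 87 81 89
f 87 89 88
f 88 89 90
f 88 90 84
f 89 81 91
f 89 91 90
f 90 91 92
f 90 92 84
f 91 81 93
f 91 93 92
f 92 93 94
f 92 94 84
f 93 81 95
f 93 95 94
f 94 95 96
f 94 96 84
f 95 81 97
f 95 97 96
f 96 97 98
f 96 98 84
f 97 81 99
f 97 99 98
f 98 99 100
f 98 100 84
f 99 81 101
f 99 101 100
f 100 101 102
f 100 102 84
f 101 81 103
f 101 103 102
f 102 103 104
f 102 104 84
f 103 81 105
f 103 105 104
f 104 105 106
f 104 106 84
f 105 81 107
f 105 107 106
f 106 107 108
f 106 108 84
f 107 81 82
f 107 82 108
f 108 82 83
f 108 83 84

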